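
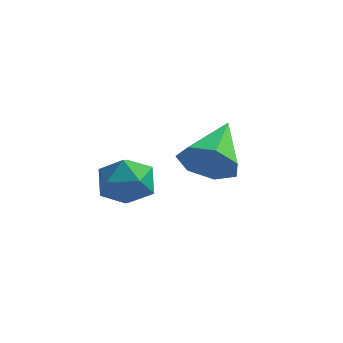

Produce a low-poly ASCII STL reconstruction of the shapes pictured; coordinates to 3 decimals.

solid 
facet normal 0.027 -0.893 -0.450
outer loop
vertex 0.967 -2.042 -0.621
vertex 0.614 -1.693 -1.335
vertex 1.455 -1.771 -1.129
endloop
endfacet
facet normal 0.682 0.124 0.721
outer loop
vertex 0.967 -2.042 -0.621
vertex 1.455 -1.771 -1.129
vertex 0.566 -0.167 -0.565
endloop
endfacet
facet normal 0.028 -0.892 -0.450
outer loop
vertex 1.455 -1.771 -1.129
vertex 0.614 -1.693 -1.335
vertex 1.31 -1.441 -1.792
endloop
endfacet
facet normal 0.880 0.473 0.043
outer loop
vertex 1.455 -1.771 -1.129
vertex 1.31 -1.441 -1.792
vertex 0.566 -0.167 -0.565
endloop
endfacet
facet normal 0.027 -0.892 -0.451
outer loop
vertex 1.31 -1.441 -1.792
vertex 0.614 -1.693 -1.335
vertex 0.641 -1.3 -2.111
endloop
endfacet
facet normal 0.408 0.746 -0.527
outer loop
vertex 1.31 -1.441 -1.792
vertex 0.641 -1.3 -2.111
vertex 0.566 -0.167 -0.565
endloop
endfacet
facet normal 0.029 -0.892 -0.451
outer loop
vertex 0.641 -1.3 -2.111
vertex 0.614 -1.693 -1.335
vertex -0.049 -1.456 -1.846
endloop
endfacet
facet normal -0.381 0.737 -0.558
outer loop
vertex 0.641 -1.3 -2.111
vertex -0.049 -1.456 -1.846
vertex 0.566 -0.167 -0.565
endloop
endfacet
facet normal 0.028 -0.892 -0.450
outer loop
vertex -0.049 -1.456 -1.846
vertex 0.614 -1.693 -1.335
vertex -0.239 -1.79 -1.196
endloop
endfacet
facet normal -0.891 0.453 -0.028
outer loop
vertex -0.049 -1.456 -1.846
vertex -0.239 -1.79 -1.196
vertex 0.566 -0.167 -0.565
endloop
endfacet
facet normal 0.028 -0.892 -0.451
outer loop
vertex -0.239 -1.79 -1.196
vertex 0.614 -1.693 -1.335
vertex 0.213 -2.051 -0.651
endloop
endfacet
facet normal -0.739 0.108 0.665
outer loop
vertex -0.239 -1.79 -1.196
vertex 0.213 -2.051 -0.651
vertex 0.566 -0.167 -0.565
endloop
endfacet
facet normal 0.029 -0.892 -0.450
outer loop
vertex 0.213 -2.051 -0.651
vertex 0.614 -1.693 -1.335
vertex 0.967 -2.042 -0.621
endloop
endfacet
facet normal -0.039 -0.038 0.998
outer loop
vertex 0.213 -2.051 -0.651
vertex 0.967 -2.042 -0.621
vertex 0.566 -0.167 -0.565
endloop
endfacet
facet normal -0.825 0.532 0.190
outer loop
vertex -1.314 -3.28 -1.608
vertex -1.476 -3.765 -0.953
vertex -1.013 -3.081 -0.86
endloop
endfacet
facet normal -0.325 0.938 -0.119
outer loop
vertex -1.314 -3.28 -1.608
vertex -1.013 -3.081 -0.86
vertex -0.535 -3.001 -1.535
endloop
endfacet
facet normal -0.161 0.644 -0.748
outer loop
vertex -1.314 -3.28 -1.608
vertex -0.535 -3.001 -1.535
vertex -0.703 -3.635 -2.045
endloop
endfacet
facet normal -0.558 0.057 -0.828
outer loop
vertex -1.314 -3.28 -1.608
vertex -0.703 -3.635 -2.045
vertex -1.285 -4.107 -1.685
endloop
endfacet
facet normal -0.969 -0.011 -0.248
outer loop
vertex -1.314 -3.28 -1.608
vertex -1.285 -4.107 -1.685
vertex -1.476 -3.765 -0.953
endloop
endfacet
facet normal 0.259 0.921 0.292
outer loop
vertex -0.535 -3.001 -1.535
vertex -1.013 -3.081 -0.86
vertex -0.215 -3.313 -0.835
endloop
endfacet
facet normal -0.550 0.265 0.792
outer loop
vertex -1.013 -3.081 -0.86
vertex -1.476 -3.765 -0.953
vertex -0.797 -3.785 -0.475
endloop
endfacet
facet normal -0.783 -0.616 0.083
outer loop
vertex -1.476 -3.765 -0.953
vertex -1.285 -4.107 -1.685
vertex -0.965 -4.419 -0.985
endloop
endfacet
facet normal -0.120 -0.504 -0.855
outer loop
vertex -1.285 -4.107 -1.685
vertex -0.703 -3.635 -2.045
vertex -0.487 -4.339 -1.66
endloop
endfacet
facet normal 0.524 0.445 -0.726
outer loop
vertex -0.703 -3.635 -2.045
vertex -0.535 -3.001 -1.535
vertex -0.024 -3.655 -1.567
endloop
endfacet
facet normal 0.558 -0.057 0.828
outer loop
vertex -0.186 -4.14 -0.912
vertex -0.215 -3.313 -0.835
vertex -0.797 -3.785 -0.475
endloop
endfacet
facet normal 0.161 -0.644 0.748
outer loop
vertex -0.186 -4.14 -0.912
vertex -0.797 -3.785 -0.475
vertex -0.965 -4.419 -0.985
endloop
endfacet
facet normal 0.325 -0.938 0.119
outer loop
vertex -0.186 -4.14 -0.912
vertex -0.965 -4.419 -0.985
vertex -0.487 -4.339 -1.66
endloop
endfacet
facet normal 0.825 -0.532 -0.190
outer loop
vertex -0.186 -4.14 -0.912
vertex -0.487 -4.339 -1.66
vertex -0.024 -3.655 -1.567
endloop
endfacet
facet normal 0.969 0.011 0.248
outer loop
vertex -0.186 -4.14 -0.912
vertex -0.024 -3.655 -1.567
vertex -0.215 -3.313 -0.835
endloop
endfacet
facet normal 0.120 0.504 0.855
outer loop
vertex -0.797 -3.785 -0.475
vertex -0.215 -3.313 -0.835
vertex -1.013 -3.081 -0.86
endloop
endfacet
facet normal -0.524 -0.445 0.726
outer loop
vertex -0.965 -4.419 -0.985
vertex -0.797 -3.785 -0.475
vertex -1.476 -3.765 -0.953
endloop
endfacet
facet normal -0.259 -0.921 -0.292
outer loop
vertex -0.487 -4.339 -1.66
vertex -0.965 -4.419 -0.985
vertex -1.285 -4.107 -1.685
endloop
endfacet
facet normal 0.550 -0.265 -0.792
outer loop
vertex -0.024 -3.655 -1.567
vertex -0.487 -4.339 -1.66
vertex -0.703 -3.635 -2.045
endloop
endfacet
facet normal 0.783 0.616 -0.083
outer loop
vertex -0.215 -3.313 -0.835
vertex -0.024 -3.655 -1.567
vertex -0.535 -3.001 -1.535
endloop
endfacet

endsolid


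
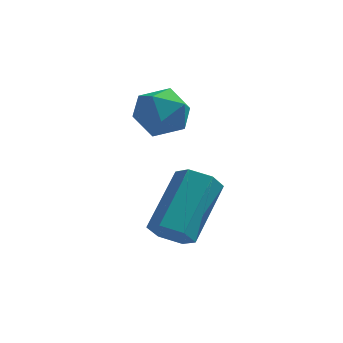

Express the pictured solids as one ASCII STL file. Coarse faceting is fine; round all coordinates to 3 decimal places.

solid 
facet normal -0.347 0.220 0.912
outer loop
vertex -0.988 1.707 0.645
vertex -1.811 1.534 0.374
vertex -1.315 0.889 0.718
endloop
endfacet
facet normal 0.317 -0.042 0.947
outer loop
vertex -0.988 1.707 0.645
vertex -1.315 0.889 0.718
vertex -0.483 1.01 0.445
endloop
endfacet
facet normal 0.741 0.377 0.556
outer loop
vertex -0.988 1.707 0.645
vertex -0.483 1.01 0.445
vertex -0.465 1.729 -0.067
endloop
endfacet
facet normal 0.340 0.899 0.277
outer loop
vertex -0.988 1.707 0.645
vertex -0.465 1.729 -0.067
vertex -1.286 2.053 -0.111
endloop
endfacet
facet normal -0.332 0.801 0.498
outer loop
vertex -0.988 1.707 0.645
vertex -1.286 2.053 -0.111
vertex -1.811 1.534 0.374
endloop
endfacet
facet normal 0.314 -0.691 0.651
outer loop
vertex -0.483 1.01 0.445
vertex -1.315 0.889 0.718
vertex -0.994 0.407 0.051
endloop
endfacet
facet normal -0.759 -0.267 0.593
outer loop
vertex -1.315 0.889 0.718
vertex -1.811 1.534 0.374
vertex -1.815 0.731 0.007
endloop
endfacet
facet normal -0.736 0.673 -0.076
outer loop
vertex -1.811 1.534 0.374
vertex -1.286 2.053 -0.111
vertex -1.797 1.45 -0.505
endloop
endfacet
facet normal 0.351 0.831 -0.432
outer loop
vertex -1.286 2.053 -0.111
vertex -0.465 1.729 -0.067
vertex -0.965 1.571 -0.778
endloop
endfacet
facet normal 1.000 -0.013 0.017
outer loop
vertex -0.465 1.729 -0.067
vertex -0.483 1.01 0.445
vertex -0.469 0.926 -0.434
endloop
endfacet
facet normal -0.340 -0.899 -0.277
outer loop
vertex -1.292 0.753 -0.705
vertex -0.994 0.407 0.051
vertex -1.815 0.731 0.007
endloop
endfacet
facet normal -0.741 -0.377 -0.556
outer loop
vertex -1.292 0.753 -0.705
vertex -1.815 0.731 0.007
vertex -1.797 1.45 -0.505
endloop
endfacet
facet normal -0.317 0.042 -0.947
outer loop
vertex -1.292 0.753 -0.705
vertex -1.797 1.45 -0.505
vertex -0.965 1.571 -0.778
endloop
endfacet
facet normal 0.347 -0.220 -0.912
outer loop
vertex -1.292 0.753 -0.705
vertex -0.965 1.571 -0.778
vertex -0.469 0.926 -0.434
endloop
endfacet
facet normal 0.332 -0.801 -0.498
outer loop
vertex -1.292 0.753 -0.705
vertex -0.469 0.926 -0.434
vertex -0.994 0.407 0.051
endloop
endfacet
facet normal -0.351 -0.831 0.432
outer loop
vertex -1.815 0.731 0.007
vertex -0.994 0.407 0.051
vertex -1.315 0.889 0.718
endloop
endfacet
facet normal -1.000 0.013 -0.017
outer loop
vertex -1.797 1.45 -0.505
vertex -1.815 0.731 0.007
vertex -1.811 1.534 0.374
endloop
endfacet
facet normal -0.314 0.691 -0.651
outer loop
vertex -0.965 1.571 -0.778
vertex -1.797 1.45 -0.505
vertex -1.286 2.053 -0.111
endloop
endfacet
facet normal 0.759 0.267 -0.593
outer loop
vertex -0.469 0.926 -0.434
vertex -0.965 1.571 -0.778
vertex -0.465 1.729 -0.067
endloop
endfacet
facet normal 0.736 -0.673 0.076
outer loop
vertex -0.994 0.407 0.051
vertex -0.469 0.926 -0.434
vertex -0.483 1.01 0.445
endloop
endfacet
facet normal -0.234 -0.763 -0.603
outer loop
vertex -0.022 -1.75 -2.754
vertex -0.429 -1.349 -3.104
vertex 0.215 -1.408 -3.279
endloop
endfacet
facet normal 0.906 -0.396 0.151
outer loop
vertex -0.022 -1.75 -2.754
vertex 0.215 -1.408 -3.279
vertex 0.456 -0.192 -1.526
endloop
endfacet
facet normal 0.905 -0.397 0.151
outer loop
vertex 0.456 -0.192 -1.526
vertex 0.215 -1.408 -3.279
vertex 0.693 0.149 -2.051
endloop
endfacet
facet normal 0.235 0.763 0.602
outer loop
vertex 0.456 -0.192 -1.526
vertex 0.693 0.149 -2.051
vertex 0.049 0.209 -1.876
endloop
endfacet
facet normal -0.234 -0.763 -0.603
outer loop
vertex 0.215 -1.408 -3.279
vertex -0.429 -1.349 -3.104
vertex -0.192 -1.007 -3.629
endloop
endfacet
facet normal 0.759 0.243 -0.604
outer loop
vertex 0.215 -1.408 -3.279
vertex -0.192 -1.007 -3.629
vertex 0.693 0.149 -2.051
endloop
endfacet
facet normal 0.759 0.243 -0.604
outer loop
vertex 0.693 0.149 -2.051
vertex -0.192 -1.007 -3.629
vertex 0.286 0.55 -2.402
endloop
endfacet
facet normal 0.235 0.764 0.601
outer loop
vertex 0.693 0.149 -2.051
vertex 0.286 0.55 -2.402
vertex 0.049 0.209 -1.876
endloop
endfacet
facet normal -0.234 -0.763 -0.603
outer loop
vertex -0.192 -1.007 -3.629
vertex -0.429 -1.349 -3.104
vertex -0.836 -0.948 -3.454
endloop
endfacet
facet normal -0.146 0.640 -0.755
outer loop
vertex -0.192 -1.007 -3.629
vertex -0.836 -0.948 -3.454
vertex 0.286 0.55 -2.402
endloop
endfacet
facet normal -0.147 0.640 -0.755
outer loop
vertex 0.286 0.55 -2.402
vertex -0.836 -0.948 -3.454
vertex -0.358 0.61 -2.226
endloop
endfacet
facet normal 0.235 0.764 0.601
outer loop
vertex 0.286 0.55 -2.402
vertex -0.358 0.61 -2.226
vertex 0.049 0.209 -1.876
endloop
endfacet
facet normal -0.235 -0.763 -0.602
outer loop
vertex -0.836 -0.948 -3.454
vertex -0.429 -1.349 -3.104
vertex -1.073 -1.289 -2.929
endloop
endfacet
facet normal -0.905 0.397 -0.151
outer loop
vertex -0.836 -0.948 -3.454
vertex -1.073 -1.289 -2.929
vertex -0.358 0.61 -2.226
endloop
endfacet
facet normal -0.906 0.397 -0.150
outer loop
vertex -0.358 0.61 -2.226
vertex -1.073 -1.289 -2.929
vertex -0.595 0.268 -1.701
endloop
endfacet
facet normal 0.234 0.763 0.603
outer loop
vertex -0.358 0.61 -2.226
vertex -0.595 0.268 -1.701
vertex 0.049 0.209 -1.876
endloop
endfacet
facet normal -0.235 -0.764 -0.601
outer loop
vertex -1.073 -1.289 -2.929
vertex -0.429 -1.349 -3.104
vertex -0.666 -1.69 -2.578
endloop
endfacet
facet normal -0.760 -0.243 0.603
outer loop
vertex -1.073 -1.289 -2.929
vertex -0.666 -1.69 -2.578
vertex -0.595 0.268 -1.701
endloop
endfacet
facet normal -0.759 -0.243 0.604
outer loop
vertex -0.595 0.268 -1.701
vertex -0.666 -1.69 -2.578
vertex -0.188 -0.133 -1.351
endloop
endfacet
facet normal 0.234 0.763 0.603
outer loop
vertex -0.595 0.268 -1.701
vertex -0.188 -0.133 -1.351
vertex 0.049 0.209 -1.876
endloop
endfacet
facet normal -0.235 -0.764 -0.601
outer loop
vertex -0.666 -1.69 -2.578
vertex -0.429 -1.349 -3.104
vertex -0.022 -1.75 -2.754
endloop
endfacet
facet normal 0.147 -0.640 0.755
outer loop
vertex -0.666 -1.69 -2.578
vertex -0.022 -1.75 -2.754
vertex -0.188 -0.133 -1.351
endloop
endfacet
facet normal 0.146 -0.640 0.755
outer loop
vertex -0.188 -0.133 -1.351
vertex -0.022 -1.75 -2.754
vertex 0.456 -0.192 -1.526
endloop
endfacet
facet normal 0.234 0.763 0.603
outer loop
vertex -0.188 -0.133 -1.351
vertex 0.456 -0.192 -1.526
vertex 0.049 0.209 -1.876
endloop
endfacet

endsolid


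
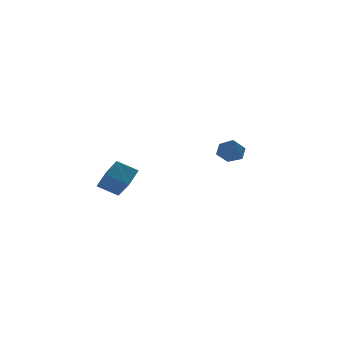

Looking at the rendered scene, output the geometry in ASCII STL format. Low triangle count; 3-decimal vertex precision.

solid 
facet normal 0.120 0.683 -0.720
outer loop
vertex 4.509 2.06 0.694
vertex 3.711 2.054 0.555
vertex 4.023 2.569 1.096
endloop
endfacet
facet normal 0.684 0.080 0.725
outer loop
vertex 4.509 2.06 0.694
vertex 4.023 2.569 1.096
vertex 3.509 0.906 1.765
endloop
endfacet
facet normal 0.120 0.683 -0.720
outer loop
vertex 4.023 2.569 1.096
vertex 3.711 2.054 0.555
vertex 3.225 2.563 0.957
endloop
endfacet
facet normal -0.159 0.410 0.898
outer loop
vertex 4.023 2.569 1.096
vertex 3.225 2.563 0.957
vertex 3.509 0.906 1.765
endloop
endfacet
facet normal 0.120 0.683 -0.720
outer loop
vertex 3.225 2.563 0.957
vertex 3.711 2.054 0.555
vertex 2.912 2.048 0.416
endloop
endfacet
facet normal -0.890 0.067 0.451
outer loop
vertex 3.225 2.563 0.957
vertex 2.912 2.048 0.416
vertex 3.509 0.906 1.765
endloop
endfacet
facet normal 0.120 0.683 -0.720
outer loop
vertex 2.912 2.048 0.416
vertex 3.711 2.054 0.555
vertex 3.398 1.539 0.014
endloop
endfacet
facet normal -0.776 -0.607 -0.170
outer loop
vertex 2.912 2.048 0.416
vertex 3.398 1.539 0.014
vertex 3.509 0.906 1.765
endloop
endfacet
facet normal 0.120 0.683 -0.720
outer loop
vertex 3.398 1.539 0.014
vertex 3.711 2.054 0.555
vertex 4.196 1.545 0.153
endloop
endfacet
facet normal 0.067 -0.937 -0.343
outer loop
vertex 3.398 1.539 0.014
vertex 4.196 1.545 0.153
vertex 3.509 0.906 1.765
endloop
endfacet
facet normal 0.120 0.683 -0.720
outer loop
vertex 4.196 1.545 0.153
vertex 3.711 2.054 0.555
vertex 4.509 2.06 0.694
endloop
endfacet
facet normal 0.797 -0.594 0.104
outer loop
vertex 4.196 1.545 0.153
vertex 4.509 2.06 0.694
vertex 3.509 0.906 1.765
endloop
endfacet
facet normal -0.825 0.290 0.485
outer loop
vertex -3.189 -1.555 1.676
vertex -3.403 -0.055 0.417
vertex -3.827 -2.222 0.99
endloop
endfacet
facet normal 0.108 -0.761 0.639
outer loop
vertex -2.797 -2.585 0.383
vertex -3.189 -1.555 1.676
vertex -3.827 -2.222 0.99
endloop
endfacet
facet normal -0.824 0.290 0.486
outer loop
vertex -3.827 -2.222 0.99
vertex -3.403 -0.055 0.417
vertex -4.042 -0.722 -0.269
endloop
endfacet
facet normal -0.556 -0.580 -0.596
outer loop
vertex -4.042 -0.722 -0.269
vertex -2.797 -2.585 0.383
vertex -3.827 -2.222 0.99
endloop
endfacet
facet normal 0.556 0.580 0.596
outer loop
vertex -3.189 -1.555 1.676
vertex -2.373 -0.418 -0.19
vertex -3.403 -0.055 0.417
endloop
endfacet
facet normal 0.108 -0.761 0.639
outer loop
vertex -2.158 -1.918 1.069
vertex -3.189 -1.555 1.676
vertex -2.797 -2.585 0.383
endloop
endfacet
facet normal 0.555 0.580 0.596
outer loop
vertex -2.158 -1.918 1.069
vertex -2.373 -0.418 -0.19
vertex -3.189 -1.555 1.676
endloop
endfacet
facet normal -0.108 0.761 -0.639
outer loop
vertex -3.403 -0.055 0.417
vertex -2.373 -0.418 -0.19
vertex -4.042 -0.722 -0.269
endloop
endfacet
facet normal -0.555 -0.580 -0.596
outer loop
vertex -3.011 -1.085 -0.876
vertex -2.797 -2.585 0.383
vertex -4.042 -0.722 -0.269
endloop
endfacet
facet normal -0.108 0.761 -0.639
outer loop
vertex -4.042 -0.722 -0.269
vertex -2.373 -0.418 -0.19
vertex -3.011 -1.085 -0.876
endloop
endfacet
facet normal 0.824 -0.290 -0.486
outer loop
vertex -3.011 -1.085 -0.876
vertex -2.158 -1.918 1.069
vertex -2.797 -2.585 0.383
endloop
endfacet
facet normal 0.825 -0.289 -0.486
outer loop
vertex -2.373 -0.418 -0.19
vertex -2.158 -1.918 1.069
vertex -3.011 -1.085 -0.876
endloop
endfacet

endsolid


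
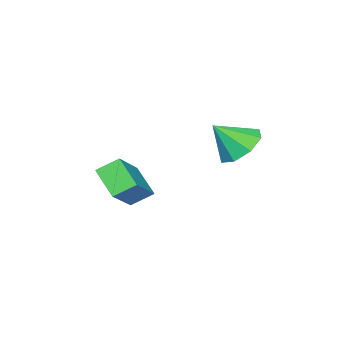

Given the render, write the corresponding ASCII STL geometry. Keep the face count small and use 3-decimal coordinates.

solid 
facet normal -0.518 0.446 -0.730
outer loop
vertex -2.462 3.622 0.395
vertex -3.09 3.911 1.017
vertex -2.3 4.258 0.669
endloop
endfacet
facet normal 0.974 -0.211 -0.085
outer loop
vertex -2.462 3.622 0.395
vertex -2.3 4.258 0.669
vertex -2.39 3.309 2.003
endloop
endfacet
facet normal -0.518 0.446 -0.730
outer loop
vertex -2.3 4.258 0.669
vertex -3.09 3.911 1.017
vertex -2.601 4.691 1.147
endloop
endfacet
facet normal 0.905 0.315 0.285
outer loop
vertex -2.3 4.258 0.669
vertex -2.601 4.691 1.147
vertex -2.39 3.309 2.003
endloop
endfacet
facet normal -0.518 0.446 -0.730
outer loop
vertex -2.601 4.691 1.147
vertex -3.09 3.911 1.017
vertex -3.188 4.667 1.549
endloop
endfacet
facet normal 0.470 0.516 0.717
outer loop
vertex -2.601 4.691 1.147
vertex -3.188 4.667 1.549
vertex -2.39 3.309 2.003
endloop
endfacet
facet normal -0.519 0.446 -0.729
outer loop
vertex -3.188 4.667 1.549
vertex -3.09 3.911 1.017
vertex -3.717 4.2 1.64
endloop
endfacet
facet normal -0.078 0.275 0.958
outer loop
vertex -3.188 4.667 1.549
vertex -3.717 4.2 1.64
vertex -2.39 3.309 2.003
endloop
endfacet
facet normal -0.518 0.447 -0.729
outer loop
vertex -3.717 4.2 1.64
vertex -3.09 3.911 1.017
vertex -3.879 3.564 1.365
endloop
endfacet
facet normal -0.418 -0.269 0.868
outer loop
vertex -3.717 4.2 1.64
vertex -3.879 3.564 1.365
vertex -2.39 3.309 2.003
endloop
endfacet
facet normal -0.518 0.445 -0.730
outer loop
vertex -3.879 3.564 1.365
vertex -3.09 3.911 1.017
vertex -3.578 3.13 0.887
endloop
endfacet
facet normal -0.350 -0.793 0.499
outer loop
vertex -3.879 3.564 1.365
vertex -3.578 3.13 0.887
vertex -2.39 3.309 2.003
endloop
endfacet
facet normal -0.518 0.445 -0.730
outer loop
vertex -3.578 3.13 0.887
vertex -3.09 3.911 1.017
vertex -2.991 3.154 0.485
endloop
endfacet
facet normal 0.087 -0.994 0.067
outer loop
vertex -3.578 3.13 0.887
vertex -2.991 3.154 0.485
vertex -2.39 3.309 2.003
endloop
endfacet
facet normal -0.518 0.445 -0.730
outer loop
vertex -2.991 3.154 0.485
vertex -3.09 3.911 1.017
vertex -2.462 3.622 0.395
endloop
endfacet
facet normal 0.636 -0.752 -0.175
outer loop
vertex -2.991 3.154 0.485
vertex -2.462 3.622 0.395
vertex -2.39 3.309 2.003
endloop
endfacet
facet normal -0.577 0.615 0.537
outer loop
vertex -1.414 0.184 -0.002
vertex -1.107 1.193 -0.829
vertex -2.801 -0.229 -1.021
endloop
endfacet
facet normal -0.229 -0.753 0.617
outer loop
vertex -2.253 -0.813 -1.531
vertex -1.414 0.184 -0.002
vertex -2.801 -0.229 -1.021
endloop
endfacet
facet normal -0.577 0.615 0.537
outer loop
vertex -2.801 -0.229 -1.021
vertex -1.107 1.193 -0.829
vertex -2.495 0.78 -1.847
endloop
endfacet
facet normal -0.784 -0.233 -0.575
outer loop
vertex -2.495 0.78 -1.847
vertex -2.253 -0.813 -1.531
vertex -2.801 -0.229 -1.021
endloop
endfacet
facet normal 0.784 0.233 0.575
outer loop
vertex -1.414 0.184 -0.002
vertex -0.559 0.609 -1.339
vertex -1.107 1.193 -0.829
endloop
endfacet
facet normal -0.228 -0.754 0.616
outer loop
vertex -0.865 -0.4 -0.513
vertex -1.414 0.184 -0.002
vertex -2.253 -0.813 -1.531
endloop
endfacet
facet normal 0.784 0.233 0.575
outer loop
vertex -0.865 -0.4 -0.513
vertex -0.559 0.609 -1.339
vertex -1.414 0.184 -0.002
endloop
endfacet
facet normal 0.228 0.753 -0.617
outer loop
vertex -1.107 1.193 -0.829
vertex -0.559 0.609 -1.339
vertex -2.495 0.78 -1.847
endloop
endfacet
facet normal -0.784 -0.233 -0.576
outer loop
vertex -1.946 0.196 -2.358
vertex -2.253 -0.813 -1.531
vertex -2.495 0.78 -1.847
endloop
endfacet
facet normal 0.228 0.754 -0.616
outer loop
vertex -2.495 0.78 -1.847
vertex -0.559 0.609 -1.339
vertex -1.946 0.196 -2.358
endloop
endfacet
facet normal 0.577 -0.616 -0.537
outer loop
vertex -1.946 0.196 -2.358
vertex -0.865 -0.4 -0.513
vertex -2.253 -0.813 -1.531
endloop
endfacet
facet normal 0.578 -0.615 -0.537
outer loop
vertex -0.559 0.609 -1.339
vertex -0.865 -0.4 -0.513
vertex -1.946 0.196 -2.358
endloop
endfacet

endsolid


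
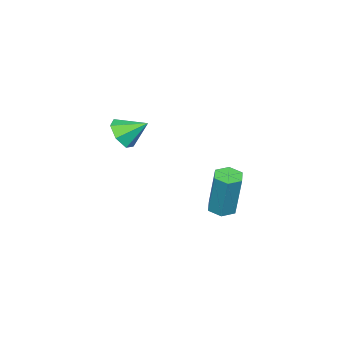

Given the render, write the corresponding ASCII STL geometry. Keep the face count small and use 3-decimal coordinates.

solid 
facet normal 0.359 -0.751 -0.554
outer loop
vertex 0.547 -1.413 -1.451
vertex 0.086 -1.944 -1.029
vertex -0.105 -1.532 -1.712
endloop
endfacet
facet normal -0.023 0.930 -0.366
outer loop
vertex 0.547 -1.413 -1.451
vertex -0.105 -1.532 -1.712
vertex -0.366 -0.996 -0.331
endloop
endfacet
facet normal 0.359 -0.752 -0.554
outer loop
vertex -0.105 -1.532 -1.712
vertex 0.086 -1.944 -1.029
vertex -0.612 -1.961 -1.458
endloop
endfacet
facet normal -0.701 0.610 -0.369
outer loop
vertex -0.105 -1.532 -1.712
vertex -0.612 -1.961 -1.458
vertex -0.366 -0.996 -0.331
endloop
endfacet
facet normal 0.358 -0.752 -0.553
outer loop
vertex -0.612 -1.961 -1.458
vertex 0.086 -1.944 -1.029
vertex -0.594 -2.377 -0.881
endloop
endfacet
facet normal -0.986 0.117 0.115
outer loop
vertex -0.612 -1.961 -1.458
vertex -0.594 -2.377 -0.881
vertex -0.366 -0.996 -0.331
endloop
endfacet
facet normal 0.359 -0.752 -0.553
outer loop
vertex -0.594 -2.377 -0.881
vertex 0.086 -1.944 -1.029
vertex -0.064 -2.467 -0.415
endloop
endfacet
facet normal -0.667 -0.178 0.724
outer loop
vertex -0.594 -2.377 -0.881
vertex -0.064 -2.467 -0.415
vertex -0.366 -0.996 -0.331
endloop
endfacet
facet normal 0.359 -0.752 -0.553
outer loop
vertex -0.064 -2.467 -0.415
vertex 0.086 -1.944 -1.029
vertex 0.579 -2.163 -0.411
endloop
endfacet
facet normal 0.019 -0.053 0.998
outer loop
vertex -0.064 -2.467 -0.415
vertex 0.579 -2.163 -0.411
vertex -0.366 -0.996 -0.331
endloop
endfacet
facet normal 0.360 -0.751 -0.553
outer loop
vertex 0.579 -2.163 -0.411
vertex 0.086 -1.944 -1.029
vertex 0.851 -1.693 -0.872
endloop
endfacet
facet normal 0.553 0.398 0.732
outer loop
vertex 0.579 -2.163 -0.411
vertex 0.851 -1.693 -0.872
vertex -0.366 -0.996 -0.331
endloop
endfacet
facet normal 0.360 -0.752 -0.553
outer loop
vertex 0.851 -1.693 -0.872
vertex 0.086 -1.944 -1.029
vertex 0.547 -1.413 -1.451
endloop
endfacet
facet normal 0.534 0.836 0.124
outer loop
vertex 0.851 -1.693 -0.872
vertex 0.547 -1.413 -1.451
vertex -0.366 -0.996 -0.331
endloop
endfacet
facet normal -0.113 -0.207 -0.972
outer loop
vertex 0.938 2.792 -3.456
vertex 0.4 3.08 -3.455
vertex 0.911 3.389 -3.58
endloop
endfacet
facet normal 0.993 0.020 -0.119
outer loop
vertex 0.938 2.792 -3.456
vertex 0.911 3.389 -3.58
vertex 1.178 3.233 -1.386
endloop
endfacet
facet normal 0.993 0.020 -0.119
outer loop
vertex 1.178 3.233 -1.386
vertex 0.911 3.389 -3.58
vertex 1.151 3.829 -1.51
endloop
endfacet
facet normal 0.112 0.207 0.972
outer loop
vertex 1.178 3.233 -1.386
vertex 1.151 3.829 -1.51
vertex 0.64 3.52 -1.385
endloop
endfacet
facet normal -0.112 -0.207 -0.972
outer loop
vertex 0.911 3.389 -3.58
vertex 0.4 3.08 -3.455
vertex 0.373 3.676 -3.579
endloop
endfacet
facet normal 0.457 0.858 -0.235
outer loop
vertex 0.911 3.389 -3.58
vertex 0.373 3.676 -3.579
vertex 1.151 3.829 -1.51
endloop
endfacet
facet normal 0.458 0.857 -0.236
outer loop
vertex 1.151 3.829 -1.51
vertex 0.373 3.676 -3.579
vertex 0.613 4.117 -1.509
endloop
endfacet
facet normal 0.113 0.207 0.972
outer loop
vertex 1.151 3.829 -1.51
vertex 0.613 4.117 -1.509
vertex 0.64 3.52 -1.385
endloop
endfacet
facet normal -0.112 -0.207 -0.972
outer loop
vertex 0.373 3.676 -3.579
vertex 0.4 3.08 -3.455
vertex -0.138 3.367 -3.454
endloop
endfacet
facet normal -0.535 0.837 -0.116
outer loop
vertex 0.373 3.676 -3.579
vertex -0.138 3.367 -3.454
vertex 0.613 4.117 -1.509
endloop
endfacet
facet normal -0.535 0.837 -0.116
outer loop
vertex 0.613 4.117 -1.509
vertex -0.138 3.367 -3.454
vertex 0.102 3.808 -1.384
endloop
endfacet
facet normal 0.113 0.207 0.972
outer loop
vertex 0.613 4.117 -1.509
vertex 0.102 3.808 -1.384
vertex 0.64 3.52 -1.385
endloop
endfacet
facet normal -0.112 -0.207 -0.972
outer loop
vertex -0.138 3.367 -3.454
vertex 0.4 3.08 -3.455
vertex -0.111 2.771 -3.33
endloop
endfacet
facet normal -0.993 -0.020 0.119
outer loop
vertex -0.138 3.367 -3.454
vertex -0.111 2.771 -3.33
vertex 0.102 3.808 -1.384
endloop
endfacet
facet normal -0.993 -0.020 0.119
outer loop
vertex 0.102 3.808 -1.384
vertex -0.111 2.771 -3.33
vertex 0.129 3.211 -1.26
endloop
endfacet
facet normal 0.113 0.207 0.972
outer loop
vertex 0.102 3.808 -1.384
vertex 0.129 3.211 -1.26
vertex 0.64 3.52 -1.385
endloop
endfacet
facet normal -0.113 -0.207 -0.972
outer loop
vertex -0.111 2.771 -3.33
vertex 0.4 3.08 -3.455
vertex 0.427 2.483 -3.331
endloop
endfacet
facet normal -0.458 -0.857 0.235
outer loop
vertex -0.111 2.771 -3.33
vertex 0.427 2.483 -3.331
vertex 0.129 3.211 -1.26
endloop
endfacet
facet normal -0.457 -0.858 0.236
outer loop
vertex 0.129 3.211 -1.26
vertex 0.427 2.483 -3.331
vertex 0.667 2.924 -1.261
endloop
endfacet
facet normal 0.112 0.207 0.972
outer loop
vertex 0.129 3.211 -1.26
vertex 0.667 2.924 -1.261
vertex 0.64 3.52 -1.385
endloop
endfacet
facet normal -0.113 -0.207 -0.972
outer loop
vertex 0.427 2.483 -3.331
vertex 0.4 3.08 -3.455
vertex 0.938 2.792 -3.456
endloop
endfacet
facet normal 0.535 -0.837 0.116
outer loop
vertex 0.427 2.483 -3.331
vertex 0.938 2.792 -3.456
vertex 0.667 2.924 -1.261
endloop
endfacet
facet normal 0.535 -0.837 0.116
outer loop
vertex 0.667 2.924 -1.261
vertex 0.938 2.792 -3.456
vertex 1.178 3.233 -1.386
endloop
endfacet
facet normal 0.112 0.207 0.972
outer loop
vertex 0.667 2.924 -1.261
vertex 1.178 3.233 -1.386
vertex 0.64 3.52 -1.385
endloop
endfacet

endsolid


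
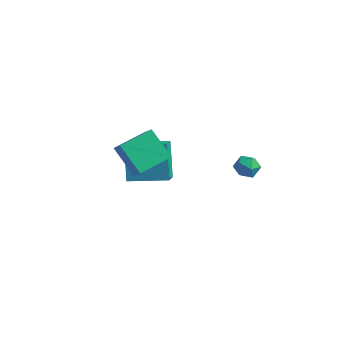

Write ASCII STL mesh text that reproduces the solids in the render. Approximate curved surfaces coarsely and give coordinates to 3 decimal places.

solid 
facet normal -0.967 0.256 0.023
outer loop
vertex 1.561 2.156 1.536
vertex 1.4 1.528 1.753
vertex 1.541 2.021 2.206
endloop
endfacet
facet normal -0.551 0.821 0.149
outer loop
vertex 1.561 2.156 1.536
vertex 1.541 2.021 2.206
vertex 2.044 2.405 1.95
endloop
endfacet
facet normal -0.116 0.905 -0.409
outer loop
vertex 1.561 2.156 1.536
vertex 2.044 2.405 1.95
vertex 2.215 2.151 1.339
endloop
endfacet
facet normal -0.263 0.389 -0.883
outer loop
vertex 1.561 2.156 1.536
vertex 2.215 2.151 1.339
vertex 1.817 1.608 1.218
endloop
endfacet
facet normal -0.788 -0.011 -0.616
outer loop
vertex 1.561 2.156 1.536
vertex 1.817 1.608 1.218
vertex 1.4 1.528 1.753
endloop
endfacet
facet normal -0.149 0.676 0.722
outer loop
vertex 2.044 2.405 1.95
vertex 1.541 2.021 2.206
vertex 2.183 1.932 2.422
endloop
endfacet
facet normal -0.822 -0.240 0.517
outer loop
vertex 1.541 2.021 2.206
vertex 1.4 1.528 1.753
vertex 1.785 1.389 2.301
endloop
endfacet
facet normal -0.533 -0.671 -0.516
outer loop
vertex 1.4 1.528 1.753
vertex 1.817 1.608 1.218
vertex 1.956 1.135 1.69
endloop
endfacet
facet normal 0.316 -0.020 -0.948
outer loop
vertex 1.817 1.608 1.218
vertex 2.215 2.151 1.339
vertex 2.459 1.519 1.434
endloop
endfacet
facet normal 0.554 0.812 -0.183
outer loop
vertex 2.215 2.151 1.339
vertex 2.044 2.405 1.95
vertex 2.6 2.012 1.887
endloop
endfacet
facet normal 0.263 -0.389 0.883
outer loop
vertex 2.439 1.384 2.104
vertex 2.183 1.932 2.422
vertex 1.785 1.389 2.301
endloop
endfacet
facet normal 0.116 -0.905 0.409
outer loop
vertex 2.439 1.384 2.104
vertex 1.785 1.389 2.301
vertex 1.956 1.135 1.69
endloop
endfacet
facet normal 0.551 -0.821 -0.149
outer loop
vertex 2.439 1.384 2.104
vertex 1.956 1.135 1.69
vertex 2.459 1.519 1.434
endloop
endfacet
facet normal 0.967 -0.256 -0.023
outer loop
vertex 2.439 1.384 2.104
vertex 2.459 1.519 1.434
vertex 2.6 2.012 1.887
endloop
endfacet
facet normal 0.788 0.011 0.616
outer loop
vertex 2.439 1.384 2.104
vertex 2.6 2.012 1.887
vertex 2.183 1.932 2.422
endloop
endfacet
facet normal -0.316 0.020 0.948
outer loop
vertex 1.785 1.389 2.301
vertex 2.183 1.932 2.422
vertex 1.541 2.021 2.206
endloop
endfacet
facet normal -0.554 -0.812 0.183
outer loop
vertex 1.956 1.135 1.69
vertex 1.785 1.389 2.301
vertex 1.4 1.528 1.753
endloop
endfacet
facet normal 0.149 -0.676 -0.722
outer loop
vertex 2.459 1.519 1.434
vertex 1.956 1.135 1.69
vertex 1.817 1.608 1.218
endloop
endfacet
facet normal 0.822 0.240 -0.517
outer loop
vertex 2.6 2.012 1.887
vertex 2.459 1.519 1.434
vertex 2.215 2.151 1.339
endloop
endfacet
facet normal 0.533 0.671 0.516
outer loop
vertex 2.183 1.932 2.422
vertex 2.6 2.012 1.887
vertex 2.044 2.405 1.95
endloop
endfacet
facet normal -0.579 0.405 -0.708
outer loop
vertex -3.324 -1.075 2.792
vertex -2.649 0.482 3.13
vertex -2.072 -1.36 1.604
endloop
endfacet
facet normal -0.390 -0.900 -0.196
outer loop
vertex -1.411 -1.822 2.41
vertex -3.324 -1.075 2.792
vertex -2.072 -1.36 1.604
endloop
endfacet
facet normal -0.579 0.405 -0.708
outer loop
vertex -2.072 -1.36 1.604
vertex -2.649 0.482 3.13
vertex -1.396 0.196 1.941
endloop
endfacet
facet normal 0.715 -0.163 -0.680
outer loop
vertex -1.396 0.196 1.941
vertex -1.411 -1.822 2.41
vertex -2.072 -1.36 1.604
endloop
endfacet
facet normal -0.715 0.163 0.680
outer loop
vertex -3.324 -1.075 2.792
vertex -1.988 0.02 3.936
vertex -2.649 0.482 3.13
endloop
endfacet
facet normal -0.390 -0.900 -0.195
outer loop
vertex -2.664 -1.536 3.599
vertex -3.324 -1.075 2.792
vertex -1.411 -1.822 2.41
endloop
endfacet
facet normal -0.716 0.164 0.679
outer loop
vertex -2.664 -1.536 3.599
vertex -1.988 0.02 3.936
vertex -3.324 -1.075 2.792
endloop
endfacet
facet normal 0.391 0.900 0.195
outer loop
vertex -2.649 0.482 3.13
vertex -1.988 0.02 3.936
vertex -1.396 0.196 1.941
endloop
endfacet
facet normal 0.716 -0.163 -0.679
outer loop
vertex -0.736 -0.265 2.748
vertex -1.411 -1.822 2.41
vertex -1.396 0.196 1.941
endloop
endfacet
facet normal 0.390 0.900 0.195
outer loop
vertex -1.396 0.196 1.941
vertex -1.988 0.02 3.936
vertex -0.736 -0.265 2.748
endloop
endfacet
facet normal 0.579 -0.405 0.708
outer loop
vertex -0.736 -0.265 2.748
vertex -2.664 -1.536 3.599
vertex -1.411 -1.822 2.41
endloop
endfacet
facet normal 0.579 -0.405 0.708
outer loop
vertex -1.988 0.02 3.936
vertex -2.664 -1.536 3.599
vertex -0.736 -0.265 2.748
endloop
endfacet
facet normal -0.890 -0.440 -0.123
outer loop
vertex -4.072 1.016 -1.506
vertex -4.75 1.894 0.264
vertex -4.425 1.889 -2.075
endloop
endfacet
facet normal 0.325 -0.421 -0.847
outer loop
vertex -2.61 2.786 -1.824
vertex -4.072 1.016 -1.506
vertex -4.425 1.889 -2.075
endloop
endfacet
facet normal -0.890 -0.440 -0.123
outer loop
vertex -4.425 1.889 -2.075
vertex -4.75 1.894 0.264
vertex -5.103 2.767 -0.304
endloop
endfacet
facet normal -0.321 0.794 -0.516
outer loop
vertex -5.103 2.767 -0.304
vertex -2.61 2.786 -1.824
vertex -4.425 1.889 -2.075
endloop
endfacet
facet normal 0.321 -0.794 0.517
outer loop
vertex -4.072 1.016 -1.506
vertex -2.935 2.791 0.515
vertex -4.75 1.894 0.264
endloop
endfacet
facet normal 0.324 -0.420 -0.847
outer loop
vertex -2.257 1.913 -1.256
vertex -4.072 1.016 -1.506
vertex -2.61 2.786 -1.824
endloop
endfacet
facet normal 0.321 -0.794 0.516
outer loop
vertex -2.257 1.913 -1.256
vertex -2.935 2.791 0.515
vertex -4.072 1.016 -1.506
endloop
endfacet
facet normal -0.325 0.420 0.847
outer loop
vertex -4.75 1.894 0.264
vertex -2.935 2.791 0.515
vertex -5.103 2.767 -0.304
endloop
endfacet
facet normal -0.321 0.794 -0.517
outer loop
vertex -3.288 3.664 -0.054
vertex -2.61 2.786 -1.824
vertex -5.103 2.767 -0.304
endloop
endfacet
facet normal -0.325 0.421 0.847
outer loop
vertex -5.103 2.767 -0.304
vertex -2.935 2.791 0.515
vertex -3.288 3.664 -0.054
endloop
endfacet
facet normal 0.890 0.440 0.123
outer loop
vertex -3.288 3.664 -0.054
vertex -2.257 1.913 -1.256
vertex -2.61 2.786 -1.824
endloop
endfacet
facet normal 0.890 0.440 0.123
outer loop
vertex -2.935 2.791 0.515
vertex -2.257 1.913 -1.256
vertex -3.288 3.664 -0.054
endloop
endfacet

endsolid


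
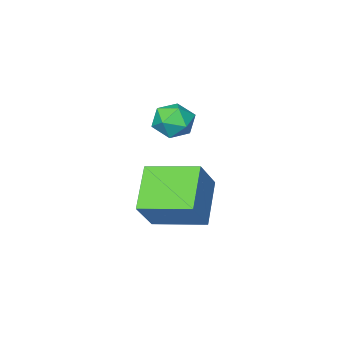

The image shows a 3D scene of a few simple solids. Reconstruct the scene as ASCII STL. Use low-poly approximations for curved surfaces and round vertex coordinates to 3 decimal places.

solid 
facet normal -0.914 0.267 -0.307
outer loop
vertex 3.31 2.092 0.643
vertex 3.027 1.429 0.908
vertex 3.054 2.045 1.365
endloop
endfacet
facet normal -0.525 0.841 -0.132
outer loop
vertex 3.31 2.092 0.643
vertex 3.054 2.045 1.365
vertex 3.702 2.426 1.212
endloop
endfacet
facet normal 0.062 0.841 -0.537
outer loop
vertex 3.31 2.092 0.643
vertex 3.702 2.426 1.212
vertex 4.076 2.046 0.66
endloop
endfacet
facet normal 0.037 0.268 -0.963
outer loop
vertex 3.31 2.092 0.643
vertex 4.076 2.046 0.66
vertex 3.659 1.43 0.472
endloop
endfacet
facet normal -0.566 -0.086 -0.820
outer loop
vertex 3.31 2.092 0.643
vertex 3.659 1.43 0.472
vertex 3.027 1.429 0.908
endloop
endfacet
facet normal -0.324 0.771 0.549
outer loop
vertex 3.702 2.426 1.212
vertex 3.054 2.045 1.365
vertex 3.661 1.97 1.828
endloop
endfacet
facet normal -0.951 -0.156 0.266
outer loop
vertex 3.054 2.045 1.365
vertex 3.027 1.429 0.908
vertex 3.244 1.354 1.64
endloop
endfacet
facet normal -0.388 -0.728 -0.565
outer loop
vertex 3.027 1.429 0.908
vertex 3.659 1.43 0.472
vertex 3.618 0.974 1.088
endloop
endfacet
facet normal 0.587 -0.155 -0.795
outer loop
vertex 3.659 1.43 0.472
vertex 4.076 2.046 0.66
vertex 4.266 1.355 0.935
endloop
endfacet
facet normal 0.627 0.772 -0.107
outer loop
vertex 4.076 2.046 0.66
vertex 3.702 2.426 1.212
vertex 4.293 1.971 1.392
endloop
endfacet
facet normal -0.037 -0.268 0.963
outer loop
vertex 4.01 1.308 1.657
vertex 3.661 1.97 1.828
vertex 3.244 1.354 1.64
endloop
endfacet
facet normal -0.062 -0.841 0.537
outer loop
vertex 4.01 1.308 1.657
vertex 3.244 1.354 1.64
vertex 3.618 0.974 1.088
endloop
endfacet
facet normal 0.525 -0.841 0.132
outer loop
vertex 4.01 1.308 1.657
vertex 3.618 0.974 1.088
vertex 4.266 1.355 0.935
endloop
endfacet
facet normal 0.914 -0.267 0.307
outer loop
vertex 4.01 1.308 1.657
vertex 4.266 1.355 0.935
vertex 4.293 1.971 1.392
endloop
endfacet
facet normal 0.566 0.086 0.820
outer loop
vertex 4.01 1.308 1.657
vertex 4.293 1.971 1.392
vertex 3.661 1.97 1.828
endloop
endfacet
facet normal -0.587 0.155 0.795
outer loop
vertex 3.244 1.354 1.64
vertex 3.661 1.97 1.828
vertex 3.054 2.045 1.365
endloop
endfacet
facet normal -0.627 -0.772 0.107
outer loop
vertex 3.618 0.974 1.088
vertex 3.244 1.354 1.64
vertex 3.027 1.429 0.908
endloop
endfacet
facet normal 0.324 -0.771 -0.549
outer loop
vertex 4.266 1.355 0.935
vertex 3.618 0.974 1.088
vertex 3.659 1.43 0.472
endloop
endfacet
facet normal 0.951 0.156 -0.266
outer loop
vertex 4.293 1.971 1.392
vertex 4.266 1.355 0.935
vertex 4.076 2.046 0.66
endloop
endfacet
facet normal 0.388 0.728 0.565
outer loop
vertex 3.661 1.97 1.828
vertex 4.293 1.971 1.392
vertex 3.702 2.426 1.212
endloop
endfacet
facet normal -0.562 -0.243 -0.791
outer loop
vertex 3.309 0.483 -2.402
vertex 2.203 1.993 -2.079
vertex 4.384 1.5 -3.478
endloop
endfacet
facet normal 0.583 -0.795 -0.169
outer loop
vertex 5.277 1.887 -2.221
vertex 3.309 0.483 -2.402
vertex 4.384 1.5 -3.478
endloop
endfacet
facet normal -0.562 -0.243 -0.790
outer loop
vertex 4.384 1.5 -3.478
vertex 2.203 1.993 -2.079
vertex 3.277 3.011 -3.156
endloop
endfacet
facet normal 0.587 0.556 -0.588
outer loop
vertex 3.277 3.011 -3.156
vertex 5.277 1.887 -2.221
vertex 4.384 1.5 -3.478
endloop
endfacet
facet normal -0.587 -0.556 0.588
outer loop
vertex 3.309 0.483 -2.402
vertex 3.096 2.38 -0.822
vertex 2.203 1.993 -2.079
endloop
endfacet
facet normal 0.583 -0.795 -0.170
outer loop
vertex 4.203 0.869 -1.144
vertex 3.309 0.483 -2.402
vertex 5.277 1.887 -2.221
endloop
endfacet
facet normal -0.588 -0.556 0.588
outer loop
vertex 4.203 0.869 -1.144
vertex 3.096 2.38 -0.822
vertex 3.309 0.483 -2.402
endloop
endfacet
facet normal -0.583 0.795 0.170
outer loop
vertex 2.203 1.993 -2.079
vertex 3.096 2.38 -0.822
vertex 3.277 3.011 -3.156
endloop
endfacet
facet normal 0.587 0.556 -0.588
outer loop
vertex 4.171 3.397 -1.898
vertex 5.277 1.887 -2.221
vertex 3.277 3.011 -3.156
endloop
endfacet
facet normal -0.582 0.795 0.170
outer loop
vertex 3.277 3.011 -3.156
vertex 3.096 2.38 -0.822
vertex 4.171 3.397 -1.898
endloop
endfacet
facet normal 0.562 0.243 0.790
outer loop
vertex 4.171 3.397 -1.898
vertex 4.203 0.869 -1.144
vertex 5.277 1.887 -2.221
endloop
endfacet
facet normal 0.562 0.243 0.791
outer loop
vertex 3.096 2.38 -0.822
vertex 4.203 0.869 -1.144
vertex 4.171 3.397 -1.898
endloop
endfacet

endsolid


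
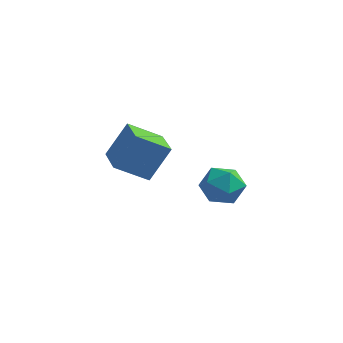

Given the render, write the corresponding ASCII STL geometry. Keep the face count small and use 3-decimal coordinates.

solid 
facet normal -0.365 0.822 0.438
outer loop
vertex -0.798 0.884 -0.71
vertex -0.829 0.508 -0.03
vertex -0.187 0.899 -0.229
endloop
endfacet
facet normal 0.062 0.992 -0.109
outer loop
vertex -0.798 0.884 -0.71
vertex -0.187 0.899 -0.229
vertex -0.077 0.808 -0.994
endloop
endfacet
facet normal -0.203 0.686 -0.699
outer loop
vertex -0.798 0.884 -0.71
vertex -0.077 0.808 -0.994
vertex -0.652 0.36 -1.267
endloop
endfacet
facet normal -0.792 0.328 -0.516
outer loop
vertex -0.798 0.884 -0.71
vertex -0.652 0.36 -1.267
vertex -1.117 0.175 -0.671
endloop
endfacet
facet normal -0.892 0.412 0.187
outer loop
vertex -0.798 0.884 -0.71
vertex -1.117 0.175 -0.671
vertex -0.829 0.508 -0.03
endloop
endfacet
facet normal 0.704 0.710 0.017
outer loop
vertex -0.077 0.808 -0.994
vertex -0.187 0.899 -0.229
vertex 0.337 0.385 -0.489
endloop
endfacet
facet normal 0.015 0.434 0.901
outer loop
vertex -0.187 0.899 -0.229
vertex -0.829 0.508 -0.03
vertex -0.128 0.2 0.107
endloop
endfacet
facet normal -0.838 -0.229 0.495
outer loop
vertex -0.829 0.508 -0.03
vertex -1.117 0.175 -0.671
vertex -0.703 -0.248 -0.166
endloop
endfacet
facet normal -0.676 -0.365 -0.640
outer loop
vertex -1.117 0.175 -0.671
vertex -0.652 0.36 -1.267
vertex -0.593 -0.339 -0.931
endloop
endfacet
facet normal 0.277 0.215 -0.936
outer loop
vertex -0.652 0.36 -1.267
vertex -0.077 0.808 -0.994
vertex 0.049 0.052 -1.13
endloop
endfacet
facet normal 0.792 -0.328 0.516
outer loop
vertex 0.018 -0.324 -0.45
vertex 0.337 0.385 -0.489
vertex -0.128 0.2 0.107
endloop
endfacet
facet normal 0.203 -0.686 0.699
outer loop
vertex 0.018 -0.324 -0.45
vertex -0.128 0.2 0.107
vertex -0.703 -0.248 -0.166
endloop
endfacet
facet normal -0.062 -0.992 0.109
outer loop
vertex 0.018 -0.324 -0.45
vertex -0.703 -0.248 -0.166
vertex -0.593 -0.339 -0.931
endloop
endfacet
facet normal 0.365 -0.822 -0.438
outer loop
vertex 0.018 -0.324 -0.45
vertex -0.593 -0.339 -0.931
vertex 0.049 0.052 -1.13
endloop
endfacet
facet normal 0.892 -0.412 -0.187
outer loop
vertex 0.018 -0.324 -0.45
vertex 0.049 0.052 -1.13
vertex 0.337 0.385 -0.489
endloop
endfacet
facet normal 0.676 0.365 0.640
outer loop
vertex -0.128 0.2 0.107
vertex 0.337 0.385 -0.489
vertex -0.187 0.899 -0.229
endloop
endfacet
facet normal -0.277 -0.215 0.936
outer loop
vertex -0.703 -0.248 -0.166
vertex -0.128 0.2 0.107
vertex -0.829 0.508 -0.03
endloop
endfacet
facet normal -0.704 -0.710 -0.017
outer loop
vertex -0.593 -0.339 -0.931
vertex -0.703 -0.248 -0.166
vertex -1.117 0.175 -0.671
endloop
endfacet
facet normal -0.015 -0.434 -0.901
outer loop
vertex 0.049 0.052 -1.13
vertex -0.593 -0.339 -0.931
vertex -0.652 0.36 -1.267
endloop
endfacet
facet normal 0.838 0.229 -0.495
outer loop
vertex 0.337 0.385 -0.489
vertex 0.049 0.052 -1.13
vertex -0.077 0.808 -0.994
endloop
endfacet
facet normal -0.762 -0.381 0.523
outer loop
vertex -3.634 1.42 0.199
vertex -4.35 2.528 -0.037
vertex -4.156 0.829 -0.993
endloop
endfacet
facet normal 0.534 -0.827 0.176
outer loop
vertex -3.15 1.332 -1.683
vertex -3.634 1.42 0.199
vertex -4.156 0.829 -0.993
endloop
endfacet
facet normal -0.762 -0.381 0.523
outer loop
vertex -4.156 0.829 -0.993
vertex -4.35 2.528 -0.037
vertex -4.872 1.936 -1.229
endloop
endfacet
facet normal -0.365 -0.414 -0.834
outer loop
vertex -4.872 1.936 -1.229
vertex -3.15 1.332 -1.683
vertex -4.156 0.829 -0.993
endloop
endfacet
facet normal 0.365 0.414 0.834
outer loop
vertex -3.634 1.42 0.199
vertex -3.344 3.031 -0.727
vertex -4.35 2.528 -0.037
endloop
endfacet
facet normal 0.535 -0.826 0.176
outer loop
vertex -2.628 1.924 -0.491
vertex -3.634 1.42 0.199
vertex -3.15 1.332 -1.683
endloop
endfacet
facet normal 0.365 0.414 0.834
outer loop
vertex -2.628 1.924 -0.491
vertex -3.344 3.031 -0.727
vertex -3.634 1.42 0.199
endloop
endfacet
facet normal -0.534 0.827 -0.177
outer loop
vertex -4.35 2.528 -0.037
vertex -3.344 3.031 -0.727
vertex -4.872 1.936 -1.229
endloop
endfacet
facet normal -0.365 -0.414 -0.834
outer loop
vertex -3.866 2.44 -1.919
vertex -3.15 1.332 -1.683
vertex -4.872 1.936 -1.229
endloop
endfacet
facet normal -0.535 0.827 -0.176
outer loop
vertex -4.872 1.936 -1.229
vertex -3.344 3.031 -0.727
vertex -3.866 2.44 -1.919
endloop
endfacet
facet normal 0.762 0.381 -0.523
outer loop
vertex -3.866 2.44 -1.919
vertex -2.628 1.924 -0.491
vertex -3.15 1.332 -1.683
endloop
endfacet
facet normal 0.762 0.382 -0.523
outer loop
vertex -3.344 3.031 -0.727
vertex -2.628 1.924 -0.491
vertex -3.866 2.44 -1.919
endloop
endfacet

endsolid


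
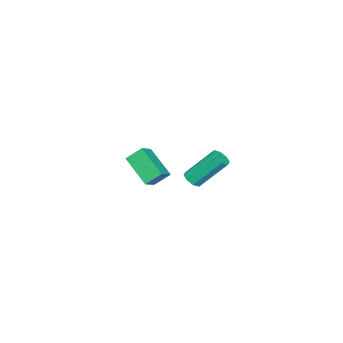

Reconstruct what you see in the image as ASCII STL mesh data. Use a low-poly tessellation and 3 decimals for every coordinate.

solid 
facet normal 0.292 -0.586 -0.756
outer loop
vertex 3.102 2.288 2.583
vertex 2.619 1.988 2.629
vertex 2.781 2.449 2.334
endloop
endfacet
facet normal 0.613 0.721 -0.323
outer loop
vertex 3.102 2.288 2.583
vertex 2.781 2.449 2.334
vertex 2.484 3.531 4.185
endloop
endfacet
facet normal 0.612 0.722 -0.324
outer loop
vertex 2.484 3.531 4.185
vertex 2.781 2.449 2.334
vertex 2.163 3.692 3.937
endloop
endfacet
facet normal -0.291 0.586 0.757
outer loop
vertex 2.484 3.531 4.185
vertex 2.163 3.692 3.937
vertex 2.001 3.232 4.231
endloop
endfacet
facet normal 0.292 -0.586 -0.756
outer loop
vertex 2.781 2.449 2.334
vertex 2.619 1.988 2.629
vertex 2.365 2.34 2.258
endloop
endfacet
facet normal -0.087 0.771 -0.631
outer loop
vertex 2.781 2.449 2.334
vertex 2.365 2.34 2.258
vertex 2.163 3.692 3.937
endloop
endfacet
facet normal -0.087 0.771 -0.631
outer loop
vertex 2.163 3.692 3.937
vertex 2.365 2.34 2.258
vertex 1.748 3.583 3.861
endloop
endfacet
facet normal -0.292 0.586 0.756
outer loop
vertex 2.163 3.692 3.937
vertex 1.748 3.583 3.861
vertex 2.001 3.232 4.231
endloop
endfacet
facet normal 0.290 -0.587 -0.756
outer loop
vertex 2.365 2.34 2.258
vertex 2.619 1.988 2.629
vertex 2.098 2.025 2.4
endloop
endfacet
facet normal -0.736 0.368 -0.568
outer loop
vertex 2.365 2.34 2.258
vertex 2.098 2.025 2.4
vertex 1.748 3.583 3.861
endloop
endfacet
facet normal -0.735 0.368 -0.569
outer loop
vertex 1.748 3.583 3.861
vertex 2.098 2.025 2.4
vertex 1.481 3.268 4.002
endloop
endfacet
facet normal -0.292 0.586 0.756
outer loop
vertex 1.748 3.583 3.861
vertex 1.481 3.268 4.002
vertex 2.001 3.232 4.231
endloop
endfacet
facet normal 0.291 -0.586 -0.756
outer loop
vertex 2.098 2.025 2.4
vertex 2.619 1.988 2.629
vertex 2.136 1.689 2.675
endloop
endfacet
facet normal -0.953 -0.250 -0.173
outer loop
vertex 2.098 2.025 2.4
vertex 2.136 1.689 2.675
vertex 1.481 3.268 4.002
endloop
endfacet
facet normal -0.953 -0.248 -0.175
outer loop
vertex 1.481 3.268 4.002
vertex 2.136 1.689 2.675
vertex 1.518 2.932 4.277
endloop
endfacet
facet normal -0.292 0.586 0.756
outer loop
vertex 1.481 3.268 4.002
vertex 1.518 2.932 4.277
vertex 2.001 3.232 4.231
endloop
endfacet
facet normal 0.291 -0.586 -0.757
outer loop
vertex 2.136 1.689 2.675
vertex 2.619 1.988 2.629
vertex 2.457 1.528 2.923
endloop
endfacet
facet normal -0.612 -0.722 0.324
outer loop
vertex 2.136 1.689 2.675
vertex 2.457 1.528 2.923
vertex 1.518 2.932 4.277
endloop
endfacet
facet normal -0.613 -0.721 0.323
outer loop
vertex 1.518 2.932 4.277
vertex 2.457 1.528 2.923
vertex 1.839 2.771 4.526
endloop
endfacet
facet normal -0.292 0.586 0.756
outer loop
vertex 1.518 2.932 4.277
vertex 1.839 2.771 4.526
vertex 2.001 3.232 4.231
endloop
endfacet
facet normal 0.292 -0.586 -0.756
outer loop
vertex 2.457 1.528 2.923
vertex 2.619 1.988 2.629
vertex 2.872 1.637 2.999
endloop
endfacet
facet normal 0.087 -0.771 0.631
outer loop
vertex 2.457 1.528 2.923
vertex 2.872 1.637 2.999
vertex 1.839 2.771 4.526
endloop
endfacet
facet normal 0.087 -0.771 0.631
outer loop
vertex 1.839 2.771 4.526
vertex 2.872 1.637 2.999
vertex 2.255 2.88 4.602
endloop
endfacet
facet normal -0.292 0.586 0.756
outer loop
vertex 1.839 2.771 4.526
vertex 2.255 2.88 4.602
vertex 2.001 3.232 4.231
endloop
endfacet
facet normal 0.292 -0.586 -0.756
outer loop
vertex 2.872 1.637 2.999
vertex 2.619 1.988 2.629
vertex 3.139 1.952 2.858
endloop
endfacet
facet normal 0.735 -0.369 0.569
outer loop
vertex 2.872 1.637 2.999
vertex 3.139 1.952 2.858
vertex 2.255 2.88 4.602
endloop
endfacet
facet normal 0.736 -0.367 0.569
outer loop
vertex 2.255 2.88 4.602
vertex 3.139 1.952 2.858
vertex 2.522 3.195 4.46
endloop
endfacet
facet normal -0.290 0.587 0.756
outer loop
vertex 2.255 2.88 4.602
vertex 2.522 3.195 4.46
vertex 2.001 3.232 4.231
endloop
endfacet
facet normal 0.292 -0.586 -0.756
outer loop
vertex 3.139 1.952 2.858
vertex 2.619 1.988 2.629
vertex 3.102 2.288 2.583
endloop
endfacet
facet normal 0.953 0.248 0.175
outer loop
vertex 3.139 1.952 2.858
vertex 3.102 2.288 2.583
vertex 2.522 3.195 4.46
endloop
endfacet
facet normal 0.953 0.250 0.174
outer loop
vertex 2.522 3.195 4.46
vertex 3.102 2.288 2.583
vertex 2.484 3.531 4.185
endloop
endfacet
facet normal -0.291 0.586 0.756
outer loop
vertex 2.522 3.195 4.46
vertex 2.484 3.531 4.185
vertex 2.001 3.232 4.231
endloop
endfacet
facet normal -0.862 0.004 -0.508
outer loop
vertex -3.543 -4.925 -1.293
vertex -4.0 -4.169 -0.512
vertex -2.851 -3.307 -2.456
endloop
endfacet
facet normal 0.387 -0.642 -0.662
outer loop
vertex -1.92 -3.311 -1.908
vertex -3.543 -4.925 -1.293
vertex -2.851 -3.307 -2.456
endloop
endfacet
facet normal -0.862 0.005 -0.507
outer loop
vertex -2.851 -3.307 -2.456
vertex -4.0 -4.169 -0.512
vertex -3.307 -2.55 -1.674
endloop
endfacet
facet normal 0.328 0.767 -0.551
outer loop
vertex -3.307 -2.55 -1.674
vertex -1.92 -3.311 -1.908
vertex -2.851 -3.307 -2.456
endloop
endfacet
facet normal -0.328 -0.767 0.551
outer loop
vertex -3.543 -4.925 -1.293
vertex -3.069 -4.173 0.036
vertex -4.0 -4.169 -0.512
endloop
endfacet
facet normal 0.386 -0.641 -0.663
outer loop
vertex -2.613 -4.93 -0.746
vertex -3.543 -4.925 -1.293
vertex -1.92 -3.311 -1.908
endloop
endfacet
facet normal -0.328 -0.767 0.551
outer loop
vertex -2.613 -4.93 -0.746
vertex -3.069 -4.173 0.036
vertex -3.543 -4.925 -1.293
endloop
endfacet
facet normal -0.387 0.641 0.662
outer loop
vertex -4.0 -4.169 -0.512
vertex -3.069 -4.173 0.036
vertex -3.307 -2.55 -1.674
endloop
endfacet
facet normal 0.328 0.767 -0.551
outer loop
vertex -2.377 -2.555 -1.127
vertex -1.92 -3.311 -1.908
vertex -3.307 -2.55 -1.674
endloop
endfacet
facet normal -0.386 0.642 0.663
outer loop
vertex -3.307 -2.55 -1.674
vertex -3.069 -4.173 0.036
vertex -2.377 -2.555 -1.127
endloop
endfacet
facet normal 0.861 -0.004 0.508
outer loop
vertex -2.377 -2.555 -1.127
vertex -2.613 -4.93 -0.746
vertex -1.92 -3.311 -1.908
endloop
endfacet
facet normal 0.862 -0.004 0.507
outer loop
vertex -3.069 -4.173 0.036
vertex -2.613 -4.93 -0.746
vertex -2.377 -2.555 -1.127
endloop
endfacet

endsolid


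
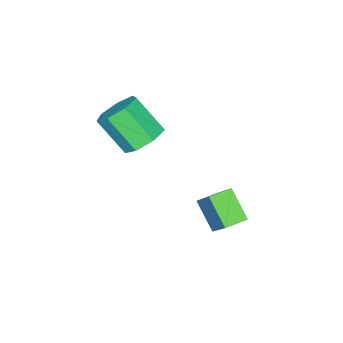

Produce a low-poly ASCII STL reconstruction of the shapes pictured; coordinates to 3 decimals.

solid 
facet normal -0.903 0.419 0.095
outer loop
vertex 2.703 3.619 0.841
vertex 3.159 4.854 -0.282
vertex 1.959 2.391 -0.813
endloop
endfacet
facet normal -0.263 -0.714 0.649
outer loop
vertex 2.961 1.926 -0.918
vertex 2.703 3.619 0.841
vertex 1.959 2.391 -0.813
endloop
endfacet
facet normal -0.903 0.419 0.095
outer loop
vertex 1.959 2.391 -0.813
vertex 3.159 4.854 -0.282
vertex 2.415 3.626 -1.935
endloop
endfacet
facet normal -0.339 -0.561 -0.755
outer loop
vertex 2.415 3.626 -1.935
vertex 2.961 1.926 -0.918
vertex 1.959 2.391 -0.813
endloop
endfacet
facet normal 0.340 0.561 0.755
outer loop
vertex 2.703 3.619 0.841
vertex 4.161 4.389 -0.387
vertex 3.159 4.854 -0.282
endloop
endfacet
facet normal -0.263 -0.714 0.649
outer loop
vertex 3.705 3.154 0.735
vertex 2.703 3.619 0.841
vertex 2.961 1.926 -0.918
endloop
endfacet
facet normal 0.340 0.561 0.755
outer loop
vertex 3.705 3.154 0.735
vertex 4.161 4.389 -0.387
vertex 2.703 3.619 0.841
endloop
endfacet
facet normal 0.263 0.714 -0.649
outer loop
vertex 3.159 4.854 -0.282
vertex 4.161 4.389 -0.387
vertex 2.415 3.626 -1.935
endloop
endfacet
facet normal -0.340 -0.561 -0.755
outer loop
vertex 3.417 3.161 -2.041
vertex 2.961 1.926 -0.918
vertex 2.415 3.626 -1.935
endloop
endfacet
facet normal 0.263 0.714 -0.649
outer loop
vertex 2.415 3.626 -1.935
vertex 4.161 4.389 -0.387
vertex 3.417 3.161 -2.041
endloop
endfacet
facet normal 0.903 -0.419 -0.095
outer loop
vertex 3.417 3.161 -2.041
vertex 3.705 3.154 0.735
vertex 2.961 1.926 -0.918
endloop
endfacet
facet normal 0.903 -0.419 -0.095
outer loop
vertex 4.161 4.389 -0.387
vertex 3.705 3.154 0.735
vertex 3.417 3.161 -2.041
endloop
endfacet
facet normal -0.074 0.683 -0.727
outer loop
vertex 4.875 0.064 3.067
vertex 3.852 -0.256 2.87
vertex 4.203 0.514 3.558
endloop
endfacet
facet normal 0.700 0.554 0.450
outer loop
vertex 4.875 0.064 3.067
vertex 4.203 0.514 3.558
vertex 5.031 -1.385 4.607
endloop
endfacet
facet normal 0.700 0.554 0.450
outer loop
vertex 5.031 -1.385 4.607
vertex 4.203 0.514 3.558
vertex 4.359 -0.935 5.098
endloop
endfacet
facet normal 0.073 -0.683 0.726
outer loop
vertex 5.031 -1.385 4.607
vertex 4.359 -0.935 5.098
vertex 4.008 -1.704 4.41
endloop
endfacet
facet normal -0.074 0.683 -0.727
outer loop
vertex 4.203 0.514 3.558
vertex 3.852 -0.256 2.87
vertex 3.266 0.384 3.531
endloop
endfacet
facet normal -0.119 0.717 0.687
outer loop
vertex 4.203 0.514 3.558
vertex 3.266 0.384 3.531
vertex 4.359 -0.935 5.098
endloop
endfacet
facet normal -0.119 0.717 0.687
outer loop
vertex 4.359 -0.935 5.098
vertex 3.266 0.384 3.531
vertex 3.422 -1.065 5.071
endloop
endfacet
facet normal 0.074 -0.683 0.726
outer loop
vertex 4.359 -0.935 5.098
vertex 3.422 -1.065 5.071
vertex 4.008 -1.704 4.41
endloop
endfacet
facet normal -0.074 0.683 -0.727
outer loop
vertex 3.266 0.384 3.531
vertex 3.852 -0.256 2.87
vertex 2.771 -0.228 3.006
endloop
endfacet
facet normal -0.849 0.339 0.405
outer loop
vertex 3.266 0.384 3.531
vertex 2.771 -0.228 3.006
vertex 3.422 -1.065 5.071
endloop
endfacet
facet normal -0.849 0.339 0.405
outer loop
vertex 3.422 -1.065 5.071
vertex 2.771 -0.228 3.006
vertex 2.927 -1.677 4.546
endloop
endfacet
facet normal 0.074 -0.683 0.726
outer loop
vertex 3.422 -1.065 5.071
vertex 2.927 -1.677 4.546
vertex 4.008 -1.704 4.41
endloop
endfacet
facet normal -0.074 0.683 -0.726
outer loop
vertex 2.771 -0.228 3.006
vertex 3.852 -0.256 2.87
vertex 3.089 -0.86 2.379
endloop
endfacet
facet normal -0.939 -0.293 -0.181
outer loop
vertex 2.771 -0.228 3.006
vertex 3.089 -0.86 2.379
vertex 2.927 -1.677 4.546
endloop
endfacet
facet normal -0.939 -0.294 -0.181
outer loop
vertex 2.927 -1.677 4.546
vertex 3.089 -0.86 2.379
vertex 3.246 -2.309 3.918
endloop
endfacet
facet normal 0.074 -0.684 0.726
outer loop
vertex 2.927 -1.677 4.546
vertex 3.246 -2.309 3.918
vertex 4.008 -1.704 4.41
endloop
endfacet
facet normal -0.074 0.683 -0.726
outer loop
vertex 3.089 -0.86 2.379
vertex 3.852 -0.256 2.87
vertex 3.982 -1.037 2.122
endloop
endfacet
facet normal -0.322 -0.706 -0.631
outer loop
vertex 3.089 -0.86 2.379
vertex 3.982 -1.037 2.122
vertex 3.246 -2.309 3.918
endloop
endfacet
facet normal -0.322 -0.705 -0.632
outer loop
vertex 3.246 -2.309 3.918
vertex 3.982 -1.037 2.122
vertex 4.138 -2.486 3.661
endloop
endfacet
facet normal 0.074 -0.683 0.726
outer loop
vertex 3.246 -2.309 3.918
vertex 4.138 -2.486 3.661
vertex 4.008 -1.704 4.41
endloop
endfacet
facet normal -0.074 0.683 -0.726
outer loop
vertex 3.982 -1.037 2.122
vertex 3.852 -0.256 2.87
vertex 4.777 -0.626 2.428
endloop
endfacet
facet normal 0.537 -0.587 -0.607
outer loop
vertex 3.982 -1.037 2.122
vertex 4.777 -0.626 2.428
vertex 4.138 -2.486 3.661
endloop
endfacet
facet normal 0.537 -0.586 -0.606
outer loop
vertex 4.138 -2.486 3.661
vertex 4.777 -0.626 2.428
vertex 4.933 -2.075 3.968
endloop
endfacet
facet normal 0.073 -0.684 0.726
outer loop
vertex 4.138 -2.486 3.661
vertex 4.933 -2.075 3.968
vertex 4.008 -1.704 4.41
endloop
endfacet
facet normal -0.074 0.683 -0.726
outer loop
vertex 4.777 -0.626 2.428
vertex 3.852 -0.256 2.87
vertex 4.875 0.064 3.067
endloop
endfacet
facet normal 0.992 -0.026 -0.125
outer loop
vertex 4.777 -0.626 2.428
vertex 4.875 0.064 3.067
vertex 4.933 -2.075 3.968
endloop
endfacet
facet normal 0.992 -0.026 -0.125
outer loop
vertex 4.933 -2.075 3.968
vertex 4.875 0.064 3.067
vertex 5.031 -1.385 4.607
endloop
endfacet
facet normal 0.073 -0.683 0.727
outer loop
vertex 4.933 -2.075 3.968
vertex 5.031 -1.385 4.607
vertex 4.008 -1.704 4.41
endloop
endfacet

endsolid


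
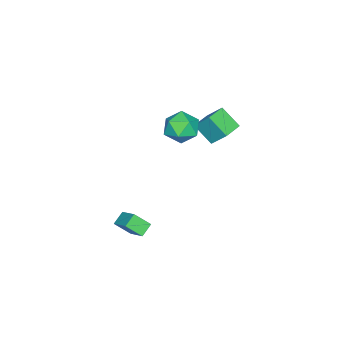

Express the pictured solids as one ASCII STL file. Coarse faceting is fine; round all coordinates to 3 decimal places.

solid 
facet normal -0.424 -0.717 -0.553
outer loop
vertex 3.966 -3.778 -1.778
vertex 3.189 -3.676 -1.315
vertex 3.594 -2.932 -2.59
endloop
endfacet
facet normal 0.854 -0.112 -0.508
outer loop
vertex 4.271 -1.784 -1.705
vertex 3.966 -3.778 -1.778
vertex 3.594 -2.932 -2.59
endloop
endfacet
facet normal -0.423 -0.718 -0.553
outer loop
vertex 3.594 -2.932 -2.59
vertex 3.189 -3.676 -1.315
vertex 2.817 -2.831 -2.127
endloop
endfacet
facet normal -0.304 0.688 -0.660
outer loop
vertex 2.817 -2.831 -2.127
vertex 4.271 -1.784 -1.705
vertex 3.594 -2.932 -2.59
endloop
endfacet
facet normal 0.303 -0.687 0.660
outer loop
vertex 3.966 -3.778 -1.778
vertex 3.866 -2.528 -0.43
vertex 3.189 -3.676 -1.315
endloop
endfacet
facet normal 0.854 -0.112 -0.508
outer loop
vertex 4.643 -2.629 -0.893
vertex 3.966 -3.778 -1.778
vertex 4.271 -1.784 -1.705
endloop
endfacet
facet normal 0.304 -0.687 0.660
outer loop
vertex 4.643 -2.629 -0.893
vertex 3.866 -2.528 -0.43
vertex 3.966 -3.778 -1.778
endloop
endfacet
facet normal -0.854 0.112 0.508
outer loop
vertex 3.189 -3.676 -1.315
vertex 3.866 -2.528 -0.43
vertex 2.817 -2.831 -2.127
endloop
endfacet
facet normal -0.303 0.687 -0.660
outer loop
vertex 3.494 -1.682 -1.242
vertex 4.271 -1.784 -1.705
vertex 2.817 -2.831 -2.127
endloop
endfacet
facet normal -0.854 0.112 0.508
outer loop
vertex 2.817 -2.831 -2.127
vertex 3.866 -2.528 -0.43
vertex 3.494 -1.682 -1.242
endloop
endfacet
facet normal 0.424 0.718 0.553
outer loop
vertex 3.494 -1.682 -1.242
vertex 4.643 -2.629 -0.893
vertex 4.271 -1.784 -1.705
endloop
endfacet
facet normal 0.423 0.717 0.554
outer loop
vertex 3.866 -2.528 -0.43
vertex 4.643 -2.629 -0.893
vertex 3.494 -1.682 -1.242
endloop
endfacet
facet normal 0.131 -0.035 0.991
outer loop
vertex -0.995 -1.762 4.235
vertex -1.726 -2.656 4.3
vertex -0.596 -2.844 4.144
endloop
endfacet
facet normal 0.717 0.209 0.665
outer loop
vertex -0.995 -1.762 4.235
vertex -0.596 -2.844 4.144
vertex -0.189 -2.017 3.445
endloop
endfacet
facet normal 0.538 0.791 0.293
outer loop
vertex -0.995 -1.762 4.235
vertex -0.189 -2.017 3.445
vertex -1.068 -1.317 3.169
endloop
endfacet
facet normal -0.161 0.907 0.390
outer loop
vertex -0.995 -1.762 4.235
vertex -1.068 -1.317 3.169
vertex -2.018 -1.712 3.697
endloop
endfacet
facet normal -0.412 0.397 0.820
outer loop
vertex -0.995 -1.762 4.235
vertex -2.018 -1.712 3.697
vertex -1.726 -2.656 4.3
endloop
endfacet
facet normal 0.936 -0.289 0.203
outer loop
vertex -0.189 -2.017 3.445
vertex -0.596 -2.844 4.144
vertex -0.422 -3.068 3.023
endloop
endfacet
facet normal -0.013 -0.683 0.730
outer loop
vertex -0.596 -2.844 4.144
vertex -1.726 -2.656 4.3
vertex -1.372 -3.463 3.551
endloop
endfacet
facet normal -0.891 0.015 0.455
outer loop
vertex -1.726 -2.656 4.3
vertex -2.018 -1.712 3.697
vertex -2.251 -2.763 3.275
endloop
endfacet
facet normal -0.485 0.840 -0.243
outer loop
vertex -2.018 -1.712 3.697
vertex -1.068 -1.317 3.169
vertex -1.844 -1.936 2.576
endloop
endfacet
facet normal 0.645 0.652 -0.398
outer loop
vertex -1.068 -1.317 3.169
vertex -0.189 -2.017 3.445
vertex -0.714 -2.124 2.42
endloop
endfacet
facet normal 0.161 -0.907 -0.390
outer loop
vertex -1.445 -3.018 2.485
vertex -0.422 -3.068 3.023
vertex -1.372 -3.463 3.551
endloop
endfacet
facet normal -0.538 -0.791 -0.293
outer loop
vertex -1.445 -3.018 2.485
vertex -1.372 -3.463 3.551
vertex -2.251 -2.763 3.275
endloop
endfacet
facet normal -0.717 -0.209 -0.665
outer loop
vertex -1.445 -3.018 2.485
vertex -2.251 -2.763 3.275
vertex -1.844 -1.936 2.576
endloop
endfacet
facet normal -0.131 0.035 -0.991
outer loop
vertex -1.445 -3.018 2.485
vertex -1.844 -1.936 2.576
vertex -0.714 -2.124 2.42
endloop
endfacet
facet normal 0.412 -0.397 -0.820
outer loop
vertex -1.445 -3.018 2.485
vertex -0.714 -2.124 2.42
vertex -0.422 -3.068 3.023
endloop
endfacet
facet normal 0.485 -0.840 0.243
outer loop
vertex -1.372 -3.463 3.551
vertex -0.422 -3.068 3.023
vertex -0.596 -2.844 4.144
endloop
endfacet
facet normal -0.645 -0.652 0.398
outer loop
vertex -2.251 -2.763 3.275
vertex -1.372 -3.463 3.551
vertex -1.726 -2.656 4.3
endloop
endfacet
facet normal -0.936 0.289 -0.203
outer loop
vertex -1.844 -1.936 2.576
vertex -2.251 -2.763 3.275
vertex -2.018 -1.712 3.697
endloop
endfacet
facet normal 0.013 0.683 -0.730
outer loop
vertex -0.714 -2.124 2.42
vertex -1.844 -1.936 2.576
vertex -1.068 -1.317 3.169
endloop
endfacet
facet normal 0.891 -0.015 -0.455
outer loop
vertex -0.422 -3.068 3.023
vertex -0.714 -2.124 2.42
vertex -0.189 -2.017 3.445
endloop
endfacet
facet normal -0.992 0.125 0.003
outer loop
vertex -4.587 -1.584 2.931
vertex -4.437 -0.371 1.899
vertex -4.723 -2.627 1.685
endloop
endfacet
facet normal -0.094 -0.758 0.645
outer loop
vertex -3.443 -2.789 1.681
vertex -4.587 -1.584 2.931
vertex -4.723 -2.627 1.685
endloop
endfacet
facet normal -0.992 0.125 0.003
outer loop
vertex -4.723 -2.627 1.685
vertex -4.437 -0.371 1.899
vertex -4.573 -1.413 0.653
endloop
endfacet
facet normal -0.083 -0.639 -0.764
outer loop
vertex -4.573 -1.413 0.653
vertex -3.443 -2.789 1.681
vertex -4.723 -2.627 1.685
endloop
endfacet
facet normal 0.083 0.640 0.764
outer loop
vertex -4.587 -1.584 2.931
vertex -3.157 -0.533 1.895
vertex -4.437 -0.371 1.899
endloop
endfacet
facet normal -0.095 -0.759 0.645
outer loop
vertex -3.307 -1.747 2.927
vertex -4.587 -1.584 2.931
vertex -3.443 -2.789 1.681
endloop
endfacet
facet normal 0.084 0.639 0.764
outer loop
vertex -3.307 -1.747 2.927
vertex -3.157 -0.533 1.895
vertex -4.587 -1.584 2.931
endloop
endfacet
facet normal 0.094 0.759 -0.645
outer loop
vertex -4.437 -0.371 1.899
vertex -3.157 -0.533 1.895
vertex -4.573 -1.413 0.653
endloop
endfacet
facet normal -0.084 -0.640 -0.764
outer loop
vertex -3.293 -1.576 0.649
vertex -3.443 -2.789 1.681
vertex -4.573 -1.413 0.653
endloop
endfacet
facet normal 0.095 0.758 -0.645
outer loop
vertex -4.573 -1.413 0.653
vertex -3.157 -0.533 1.895
vertex -3.293 -1.576 0.649
endloop
endfacet
facet normal 0.992 -0.126 -0.003
outer loop
vertex -3.293 -1.576 0.649
vertex -3.307 -1.747 2.927
vertex -3.443 -2.789 1.681
endloop
endfacet
facet normal 0.992 -0.125 -0.003
outer loop
vertex -3.157 -0.533 1.895
vertex -3.307 -1.747 2.927
vertex -3.293 -1.576 0.649
endloop
endfacet

endsolid


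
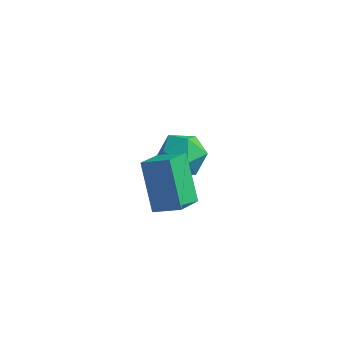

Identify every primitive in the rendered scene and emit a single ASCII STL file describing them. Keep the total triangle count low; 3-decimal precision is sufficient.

solid 
facet normal -0.404 0.493 0.770
outer loop
vertex -1.715 -1.888 2.333
vertex -0.74 -1.801 2.789
vertex -1.536 -0.831 1.75
endloop
endfacet
facet normal -0.903 -0.080 -0.422
outer loop
vertex -0.76 -1.779 0.271
vertex -1.715 -1.888 2.333
vertex -1.536 -0.831 1.75
endloop
endfacet
facet normal -0.404 0.494 0.770
outer loop
vertex -1.536 -0.831 1.75
vertex -0.74 -1.801 2.789
vertex -0.561 -0.744 2.205
endloop
endfacet
facet normal 0.146 0.866 -0.478
outer loop
vertex -0.561 -0.744 2.205
vertex -0.76 -1.779 0.271
vertex -1.536 -0.831 1.75
endloop
endfacet
facet normal -0.146 -0.866 0.478
outer loop
vertex -1.715 -1.888 2.333
vertex 0.036 -2.749 1.31
vertex -0.74 -1.801 2.789
endloop
endfacet
facet normal -0.903 -0.080 -0.422
outer loop
vertex -0.939 -2.836 0.855
vertex -1.715 -1.888 2.333
vertex -0.76 -1.779 0.271
endloop
endfacet
facet normal -0.146 -0.866 0.479
outer loop
vertex -0.939 -2.836 0.855
vertex 0.036 -2.749 1.31
vertex -1.715 -1.888 2.333
endloop
endfacet
facet normal 0.903 0.080 0.422
outer loop
vertex -0.74 -1.801 2.789
vertex 0.036 -2.749 1.31
vertex -0.561 -0.744 2.205
endloop
endfacet
facet normal 0.146 0.866 -0.478
outer loop
vertex 0.215 -1.692 0.727
vertex -0.76 -1.779 0.271
vertex -0.561 -0.744 2.205
endloop
endfacet
facet normal 0.903 0.080 0.423
outer loop
vertex -0.561 -0.744 2.205
vertex 0.036 -2.749 1.31
vertex 0.215 -1.692 0.727
endloop
endfacet
facet normal 0.404 -0.494 -0.770
outer loop
vertex 0.215 -1.692 0.727
vertex -0.939 -2.836 0.855
vertex -0.76 -1.779 0.271
endloop
endfacet
facet normal 0.404 -0.493 -0.771
outer loop
vertex 0.036 -2.749 1.31
vertex -0.939 -2.836 0.855
vertex 0.215 -1.692 0.727
endloop
endfacet
facet normal -0.146 0.615 0.775
outer loop
vertex -1.552 2.83 -0.883
vertex -2.403 2.372 -0.68
vertex -1.561 2.055 -0.27
endloop
endfacet
facet normal 0.551 0.514 0.658
outer loop
vertex -1.552 2.83 -0.883
vertex -1.561 2.055 -0.27
vertex -0.842 2.145 -0.942
endloop
endfacet
facet normal 0.694 0.720 -0.010
outer loop
vertex -1.552 2.83 -0.883
vertex -0.842 2.145 -0.942
vertex -1.24 2.517 -1.767
endloop
endfacet
facet normal 0.086 0.948 -0.305
outer loop
vertex -1.552 2.83 -0.883
vertex -1.24 2.517 -1.767
vertex -2.205 2.657 -1.605
endloop
endfacet
facet normal -0.433 0.883 0.180
outer loop
vertex -1.552 2.83 -0.883
vertex -2.205 2.657 -1.605
vertex -2.403 2.372 -0.68
endloop
endfacet
facet normal 0.683 -0.186 0.706
outer loop
vertex -0.842 2.145 -0.942
vertex -1.561 2.055 -0.27
vertex -1.255 1.263 -0.775
endloop
endfacet
facet normal -0.444 -0.022 0.896
outer loop
vertex -1.561 2.055 -0.27
vertex -2.403 2.372 -0.68
vertex -2.22 1.403 -0.613
endloop
endfacet
facet normal -0.908 0.413 -0.067
outer loop
vertex -2.403 2.372 -0.68
vertex -2.205 2.657 -1.605
vertex -2.618 1.775 -1.438
endloop
endfacet
facet normal -0.068 0.518 -0.853
outer loop
vertex -2.205 2.657 -1.605
vertex -1.24 2.517 -1.767
vertex -1.899 1.865 -2.11
endloop
endfacet
facet normal 0.915 0.147 -0.375
outer loop
vertex -1.24 2.517 -1.767
vertex -0.842 2.145 -0.942
vertex -1.057 1.548 -1.7
endloop
endfacet
facet normal -0.086 -0.948 0.305
outer loop
vertex -1.908 1.09 -1.497
vertex -1.255 1.263 -0.775
vertex -2.22 1.403 -0.613
endloop
endfacet
facet normal -0.694 -0.720 0.010
outer loop
vertex -1.908 1.09 -1.497
vertex -2.22 1.403 -0.613
vertex -2.618 1.775 -1.438
endloop
endfacet
facet normal -0.551 -0.514 -0.658
outer loop
vertex -1.908 1.09 -1.497
vertex -2.618 1.775 -1.438
vertex -1.899 1.865 -2.11
endloop
endfacet
facet normal 0.146 -0.615 -0.775
outer loop
vertex -1.908 1.09 -1.497
vertex -1.899 1.865 -2.11
vertex -1.057 1.548 -1.7
endloop
endfacet
facet normal 0.433 -0.883 -0.180
outer loop
vertex -1.908 1.09 -1.497
vertex -1.057 1.548 -1.7
vertex -1.255 1.263 -0.775
endloop
endfacet
facet normal 0.068 -0.518 0.853
outer loop
vertex -2.22 1.403 -0.613
vertex -1.255 1.263 -0.775
vertex -1.561 2.055 -0.27
endloop
endfacet
facet normal -0.915 -0.147 0.375
outer loop
vertex -2.618 1.775 -1.438
vertex -2.22 1.403 -0.613
vertex -2.403 2.372 -0.68
endloop
endfacet
facet normal -0.683 0.186 -0.706
outer loop
vertex -1.899 1.865 -2.11
vertex -2.618 1.775 -1.438
vertex -2.205 2.657 -1.605
endloop
endfacet
facet normal 0.444 0.022 -0.896
outer loop
vertex -1.057 1.548 -1.7
vertex -1.899 1.865 -2.11
vertex -1.24 2.517 -1.767
endloop
endfacet
facet normal 0.908 -0.413 0.067
outer loop
vertex -1.255 1.263 -0.775
vertex -1.057 1.548 -1.7
vertex -0.842 2.145 -0.942
endloop
endfacet

endsolid


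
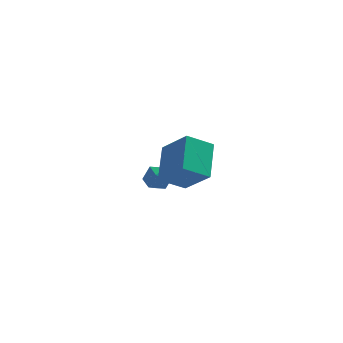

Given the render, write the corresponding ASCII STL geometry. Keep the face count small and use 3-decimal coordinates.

solid 
facet normal 0.003 -0.209 0.978
outer loop
vertex -3.139 2.914 -1.5
vertex -2.784 2.157 -1.663
vertex -2.291 2.836 -1.519
endloop
endfacet
facet normal 0.065 0.493 0.867
outer loop
vertex -3.139 2.914 -1.5
vertex -2.291 2.836 -1.519
vertex -2.665 3.513 -1.876
endloop
endfacet
facet normal -0.504 0.709 0.494
outer loop
vertex -3.139 2.914 -1.5
vertex -2.665 3.513 -1.876
vertex -3.389 3.252 -2.24
endloop
endfacet
facet normal -0.917 0.140 0.374
outer loop
vertex -3.139 2.914 -1.5
vertex -3.389 3.252 -2.24
vertex -3.463 2.413 -2.108
endloop
endfacet
facet normal -0.603 -0.428 0.674
outer loop
vertex -3.139 2.914 -1.5
vertex -3.463 2.413 -2.108
vertex -2.784 2.157 -1.663
endloop
endfacet
facet normal 0.646 0.603 0.468
outer loop
vertex -2.665 3.513 -1.876
vertex -2.291 2.836 -1.519
vertex -2.017 3.127 -2.272
endloop
endfacet
facet normal 0.546 -0.533 0.646
outer loop
vertex -2.291 2.836 -1.519
vertex -2.784 2.157 -1.663
vertex -2.091 2.288 -2.14
endloop
endfacet
facet normal -0.435 -0.887 0.153
outer loop
vertex -2.784 2.157 -1.663
vertex -3.463 2.413 -2.108
vertex -2.815 2.027 -2.504
endloop
endfacet
facet normal -0.943 0.031 -0.331
outer loop
vertex -3.463 2.413 -2.108
vertex -3.389 3.252 -2.24
vertex -3.189 2.704 -2.861
endloop
endfacet
facet normal -0.274 0.952 -0.137
outer loop
vertex -3.389 3.252 -2.24
vertex -2.665 3.513 -1.876
vertex -2.696 3.383 -2.717
endloop
endfacet
facet normal 0.917 -0.140 -0.374
outer loop
vertex -2.341 2.626 -2.88
vertex -2.017 3.127 -2.272
vertex -2.091 2.288 -2.14
endloop
endfacet
facet normal 0.504 -0.709 -0.494
outer loop
vertex -2.341 2.626 -2.88
vertex -2.091 2.288 -2.14
vertex -2.815 2.027 -2.504
endloop
endfacet
facet normal -0.065 -0.493 -0.867
outer loop
vertex -2.341 2.626 -2.88
vertex -2.815 2.027 -2.504
vertex -3.189 2.704 -2.861
endloop
endfacet
facet normal -0.003 0.209 -0.978
outer loop
vertex -2.341 2.626 -2.88
vertex -3.189 2.704 -2.861
vertex -2.696 3.383 -2.717
endloop
endfacet
facet normal 0.603 0.428 -0.674
outer loop
vertex -2.341 2.626 -2.88
vertex -2.696 3.383 -2.717
vertex -2.017 3.127 -2.272
endloop
endfacet
facet normal 0.943 -0.031 0.331
outer loop
vertex -2.091 2.288 -2.14
vertex -2.017 3.127 -2.272
vertex -2.291 2.836 -1.519
endloop
endfacet
facet normal 0.274 -0.952 0.137
outer loop
vertex -2.815 2.027 -2.504
vertex -2.091 2.288 -2.14
vertex -2.784 2.157 -1.663
endloop
endfacet
facet normal -0.646 -0.603 -0.468
outer loop
vertex -3.189 2.704 -2.861
vertex -2.815 2.027 -2.504
vertex -3.463 2.413 -2.108
endloop
endfacet
facet normal -0.546 0.533 -0.646
outer loop
vertex -2.696 3.383 -2.717
vertex -3.189 2.704 -2.861
vertex -3.389 3.252 -2.24
endloop
endfacet
facet normal 0.435 0.887 -0.153
outer loop
vertex -2.017 3.127 -2.272
vertex -2.696 3.383 -2.717
vertex -2.665 3.513 -1.876
endloop
endfacet
facet normal -0.803 -0.309 0.509
outer loop
vertex -0.964 -2.663 3.77
vertex -2.154 -1.747 2.449
vertex -1.026 -4.422 2.606
endloop
endfacet
facet normal 0.595 -0.458 0.660
outer loop
vertex 0.194 -3.953 1.831
vertex -0.964 -2.663 3.77
vertex -1.026 -4.422 2.606
endloop
endfacet
facet normal -0.803 -0.309 0.510
outer loop
vertex -1.026 -4.422 2.606
vertex -2.154 -1.747 2.449
vertex -2.217 -3.506 1.285
endloop
endfacet
facet normal -0.030 -0.834 -0.551
outer loop
vertex -2.217 -3.506 1.285
vertex 0.194 -3.953 1.831
vertex -1.026 -4.422 2.606
endloop
endfacet
facet normal 0.030 0.834 0.551
outer loop
vertex -0.964 -2.663 3.77
vertex -0.934 -1.278 1.674
vertex -2.154 -1.747 2.449
endloop
endfacet
facet normal 0.595 -0.458 0.660
outer loop
vertex 0.257 -2.194 2.995
vertex -0.964 -2.663 3.77
vertex 0.194 -3.953 1.831
endloop
endfacet
facet normal 0.030 0.834 0.551
outer loop
vertex 0.257 -2.194 2.995
vertex -0.934 -1.278 1.674
vertex -0.964 -2.663 3.77
endloop
endfacet
facet normal -0.595 0.458 -0.660
outer loop
vertex -2.154 -1.747 2.449
vertex -0.934 -1.278 1.674
vertex -2.217 -3.506 1.285
endloop
endfacet
facet normal -0.030 -0.834 -0.551
outer loop
vertex -0.996 -3.037 0.51
vertex 0.194 -3.953 1.831
vertex -2.217 -3.506 1.285
endloop
endfacet
facet normal -0.595 0.458 -0.660
outer loop
vertex -2.217 -3.506 1.285
vertex -0.934 -1.278 1.674
vertex -0.996 -3.037 0.51
endloop
endfacet
facet normal 0.803 0.308 -0.510
outer loop
vertex -0.996 -3.037 0.51
vertex 0.257 -2.194 2.995
vertex 0.194 -3.953 1.831
endloop
endfacet
facet normal 0.803 0.309 -0.510
outer loop
vertex -0.934 -1.278 1.674
vertex 0.257 -2.194 2.995
vertex -0.996 -3.037 0.51
endloop
endfacet

endsolid
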